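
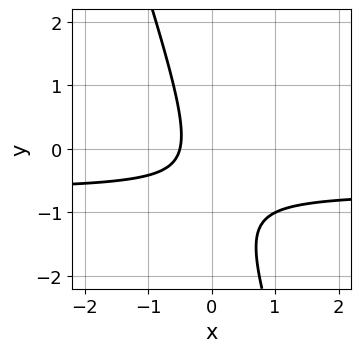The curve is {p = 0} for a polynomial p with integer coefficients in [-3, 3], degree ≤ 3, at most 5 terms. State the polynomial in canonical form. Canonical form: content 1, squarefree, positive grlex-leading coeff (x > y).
First, degree: the shape is more complex than any degree-1 curve, so deg p = 2.
Next, observable constraints: the curve avoids every integer y-axis point in the box.
Finally, fitting integer coefficients to these (and the overall shape) gives p.

3*x*y + y^2 + 2*x + y + 1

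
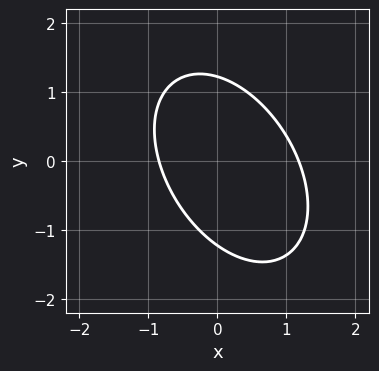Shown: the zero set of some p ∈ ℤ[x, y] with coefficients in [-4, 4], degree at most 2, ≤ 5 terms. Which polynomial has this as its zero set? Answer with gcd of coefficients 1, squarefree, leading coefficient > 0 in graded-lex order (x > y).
3*x^2 + 2*x*y + 2*y^2 - x - 3

(a) deg p = 2. No degree-1 curve has this shape.
(b) Solving for integer coefficients yields p as stated.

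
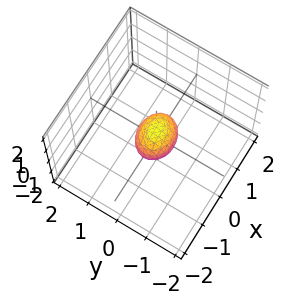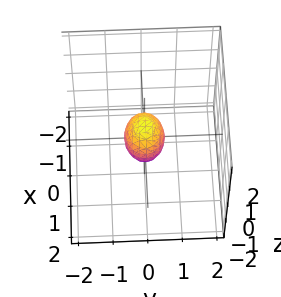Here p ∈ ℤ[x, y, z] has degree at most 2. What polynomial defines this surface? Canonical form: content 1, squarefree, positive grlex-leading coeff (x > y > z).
2*x^2 + 3*y^2 + 2*z^2 - 1

First, degree: a closed, bounded, convex surface; a quadric, so deg p = 2.
Then, symmetries: it's symmetric under x → −x, forcing even powers of x; the y ↦ −y reflection is a symmetry, so y appears only in even powers; mirror symmetry z ↦ −z ⇒ only even powers of z.
Finally, the integer polynomial consistent with all of this is the stated p.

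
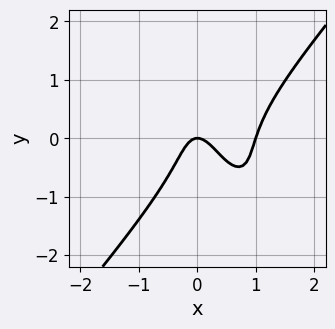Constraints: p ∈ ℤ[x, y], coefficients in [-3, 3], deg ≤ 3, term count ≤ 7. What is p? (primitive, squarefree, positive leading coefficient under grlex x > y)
(a) deg p = 3. The shape is more complex than any degree-2 curve.
(b) Reading off the gridlines: it crosses the y-axis at the gridline y = 0; the x-axis gridline crossings are at x ∈ {0, 1}.
(c) Fitting integer coefficients to these (and the overall shape) gives p.

3*x^3 - x*y^2 - y^3 - 3*x^2 - y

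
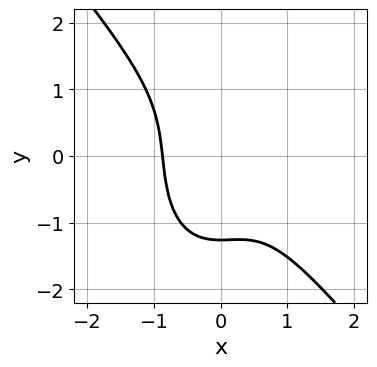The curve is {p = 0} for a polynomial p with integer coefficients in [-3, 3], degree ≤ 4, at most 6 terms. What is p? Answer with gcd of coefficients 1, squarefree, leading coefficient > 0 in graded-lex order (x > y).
First, degree: the shape is more complex than any degree-2 curve, so deg p = 3.
Finally, matching integer coefficients to the picture gives p.

3*x^3 + x^2*y + y^3 + 2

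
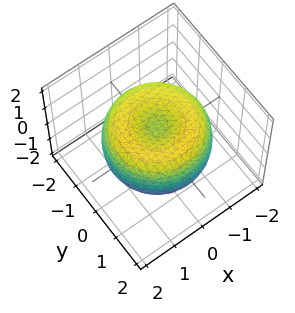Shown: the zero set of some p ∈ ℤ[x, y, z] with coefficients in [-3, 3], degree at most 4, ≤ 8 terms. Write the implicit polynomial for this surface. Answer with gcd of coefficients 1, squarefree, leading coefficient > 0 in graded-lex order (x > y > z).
x^4 + 2*x^2*y^2 + y^4 - 2*x^2 - 2*y^2 + 2*z^2 - 1

Degree: no degree-3 surface has this shape, so deg p = 4.
Symmetries: the surface is invariant under rotation about z: p = q(x² + y², z).
From the visible intercepts: a circular section at z = 1 has radius exactly 1.
The integer polynomial consistent with all of this is the stated p.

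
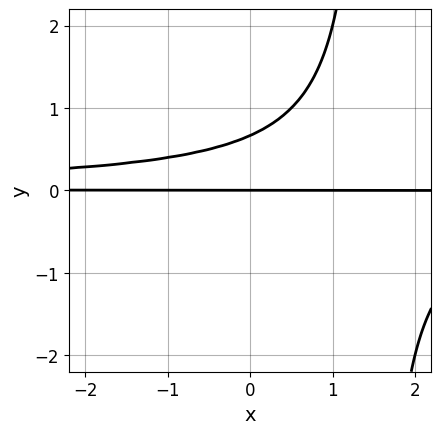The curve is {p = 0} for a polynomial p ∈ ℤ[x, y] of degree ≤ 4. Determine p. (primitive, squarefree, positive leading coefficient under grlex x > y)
2*x*y^2 - 3*y^2 + 2*y

1. The degree is 3 — a generic line meets the curve in up to 3 points.
2. Observable constraints: it meets the y-axis at y = 0 (among the integer gridlines); the visible x-axis segment lies entirely on the curve.
3. Fitting integer coefficients to these (and the overall shape) gives p.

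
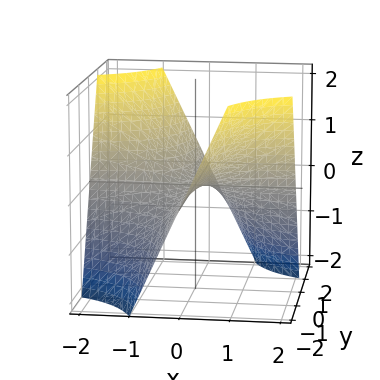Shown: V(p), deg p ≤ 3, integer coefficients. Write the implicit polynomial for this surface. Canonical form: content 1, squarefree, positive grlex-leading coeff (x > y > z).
First, degree: a saddle surface; a quadric, so deg p = 2.
Next, from the axis intercepts and sections: one z-axis crossing is at z = 0; the visible y-axis segment lies entirely on the surface; every point of the x-axis in the box is on the surface.
Finally, these observations pin down the coefficients.

x*y + z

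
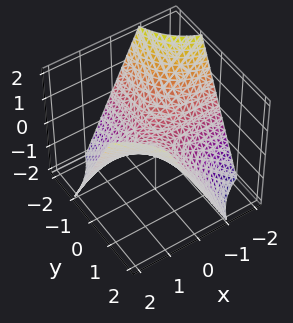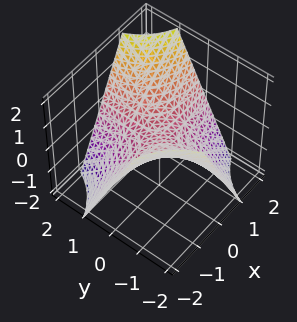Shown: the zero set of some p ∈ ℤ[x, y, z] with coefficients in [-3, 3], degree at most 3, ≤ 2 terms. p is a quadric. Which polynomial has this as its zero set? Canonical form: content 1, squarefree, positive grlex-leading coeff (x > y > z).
deg p = 2. A saddle surface; a quadric.
Checking where it meets the axes: the visible x-axis segment lies entirely on the surface; the visible y-axis segment lies entirely on the surface; one z-axis crossing is at z = 0.
Matching integer coefficients to the picture gives p.

x*y - z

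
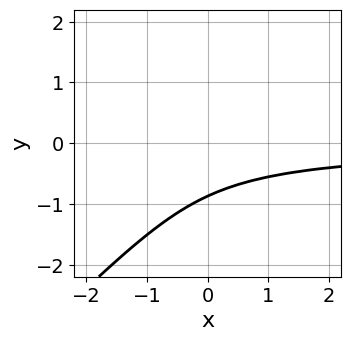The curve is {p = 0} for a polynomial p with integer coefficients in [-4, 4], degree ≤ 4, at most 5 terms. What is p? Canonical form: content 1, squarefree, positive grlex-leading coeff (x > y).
First, degree: a generic line meets the curve in up to 3 points, so deg p = 3.
Then, from the axis intercepts and sections: it misses every integer gridline on the x-axis.
Finally, the integer polynomial consistent with all of this is the stated p.

3*x*y^2 - 3*y^3 - x*y - 2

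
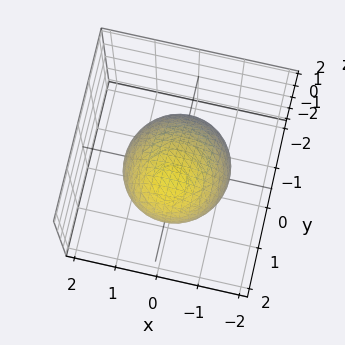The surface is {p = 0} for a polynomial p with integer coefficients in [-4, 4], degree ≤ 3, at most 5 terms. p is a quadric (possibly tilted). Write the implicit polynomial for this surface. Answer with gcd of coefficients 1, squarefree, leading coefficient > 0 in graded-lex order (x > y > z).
2*x^2 + 2*y^2 - 2*y*z + 2*z^2 - 3

1. deg p = 2. The shape is more complex than any degree-1 surface.
2. Matching integer coefficients to the picture gives p.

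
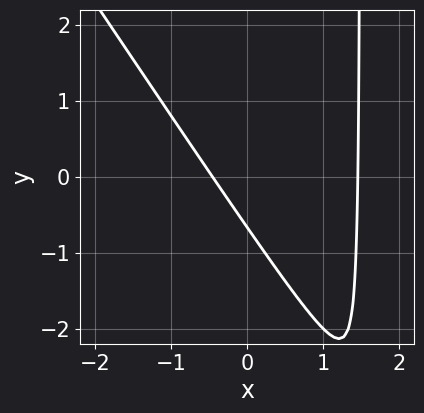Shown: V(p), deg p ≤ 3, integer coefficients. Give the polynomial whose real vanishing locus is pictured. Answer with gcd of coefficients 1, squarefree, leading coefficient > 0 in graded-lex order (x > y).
The degree is 2 — no degree-1 curve has this shape.
The integer polynomial consistent with all of this is the stated p.

3*x^2 + 2*x*y - 3*x - 3*y - 2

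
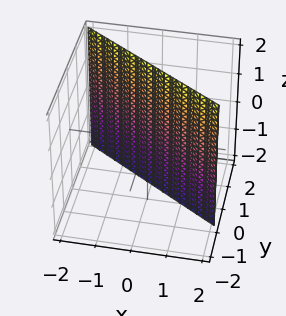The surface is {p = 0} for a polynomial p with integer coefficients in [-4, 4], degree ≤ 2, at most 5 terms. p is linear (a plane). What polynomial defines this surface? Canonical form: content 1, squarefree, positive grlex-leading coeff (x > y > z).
2*x + 3*y - 2

First, degree: every cross-section is a straight line — this is a plane, so deg p = 1.
Then, checking where it meets the axes: it crosses the x-axis at the gridline x = 1; it misses every integer gridline on the z-axis.
Finally, putting this together gives p.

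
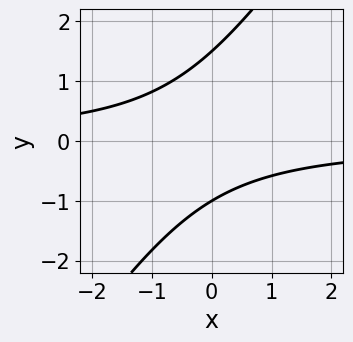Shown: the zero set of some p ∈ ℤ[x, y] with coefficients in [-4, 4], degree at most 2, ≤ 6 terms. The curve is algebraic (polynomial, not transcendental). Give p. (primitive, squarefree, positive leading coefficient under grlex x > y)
First, degree: no degree-1 curve has this shape, so deg p = 2.
Then, from the axis intercepts and sections: it crosses the y-axis at the gridline y = -1; it misses every integer gridline on the x-axis.
Finally, together with the visible shape, these determine p as stated.

3*x*y - 2*y^2 + y + 3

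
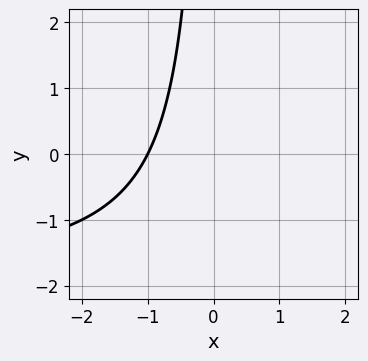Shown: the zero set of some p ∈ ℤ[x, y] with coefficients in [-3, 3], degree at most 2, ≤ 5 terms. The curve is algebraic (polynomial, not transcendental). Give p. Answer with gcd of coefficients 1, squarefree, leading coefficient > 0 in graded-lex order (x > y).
First, degree: no degree-1 curve has this shape, so deg p = 2.
Next, against the integer gridlines: one x-axis crossing is at x = -1; the curve avoids every integer y-axis point in the box.
Finally, together with the visible shape, these determine p as stated.

x*y + 2*x + 2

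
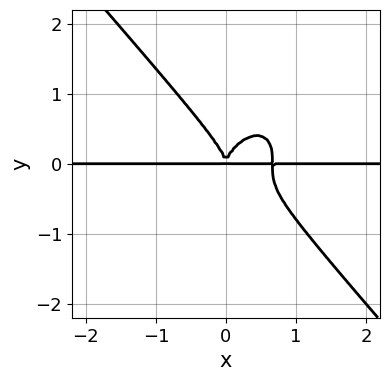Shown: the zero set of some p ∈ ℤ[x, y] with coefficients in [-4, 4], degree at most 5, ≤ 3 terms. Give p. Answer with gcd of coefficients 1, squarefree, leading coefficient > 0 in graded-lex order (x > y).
3*x^3*y + 2*y^4 - 2*x^2*y

1. Degree: a generic line meets the curve in up to 4 points, so deg p = 4.
2. From the axis intercepts and sections: every point of the x-axis in the box is on the curve.
3. These observations pin down the coefficients.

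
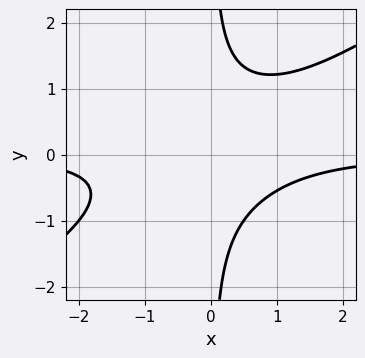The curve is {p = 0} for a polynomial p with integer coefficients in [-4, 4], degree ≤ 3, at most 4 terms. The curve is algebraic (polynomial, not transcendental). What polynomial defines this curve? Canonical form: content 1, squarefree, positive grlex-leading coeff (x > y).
(a) deg p = 3. No degree-2 curve has this shape.
(b) Against the integer gridlines: the curve avoids every integer y-axis point in the box; the curve avoids every integer x-axis point in the box.
(c) Together with the visible shape, these determine p as stated.

2*x^2*y - 3*x*y^2 + 2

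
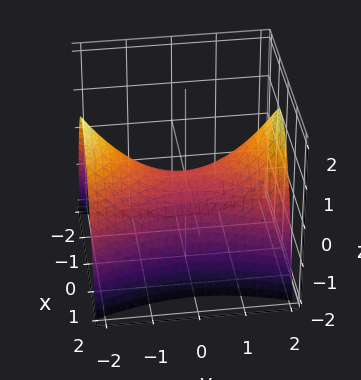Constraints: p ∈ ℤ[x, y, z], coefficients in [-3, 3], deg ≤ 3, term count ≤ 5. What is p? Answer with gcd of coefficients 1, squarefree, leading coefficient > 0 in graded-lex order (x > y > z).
3*x^2 - y^2 + 3*z

First, the degree is 2 — a hyperbolic paraboloid; a quadric.
Next, symmetries: the x ↦ −x reflection is a symmetry, so x appears only in even powers; mirror symmetry y ↦ −y ⇒ only even powers of y.
Next, from the axis intercepts and sections: it crosses the x-axis at the gridline x = 0; it meets the y-axis at y = 0 (among the integer gridlines); one z-axis crossing is at z = 0.
Finally, solving for integer coefficients yields p as stated.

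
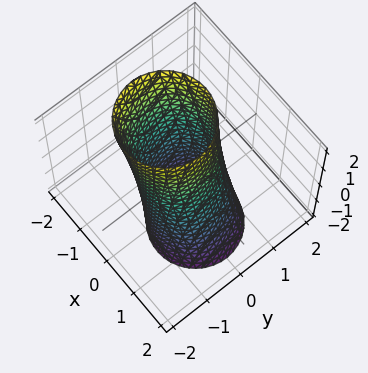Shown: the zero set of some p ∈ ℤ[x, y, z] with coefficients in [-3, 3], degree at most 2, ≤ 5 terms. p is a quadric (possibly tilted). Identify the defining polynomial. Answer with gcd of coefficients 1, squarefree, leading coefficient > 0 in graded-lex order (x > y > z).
2*x^2 + x*z + 2*y^2 - 2

First, deg p = 2. A generic line meets the surface in up to 2 points.
Next, from the visible intercepts: among the integer gridlines, it crosses the x-axis at x ∈ {-1, 1}; the surface avoids every integer z-axis point in the box; among the integer gridlines, it crosses the y-axis at y ∈ {-1, 1}.
Finally, together with the visible shape, these determine p as stated.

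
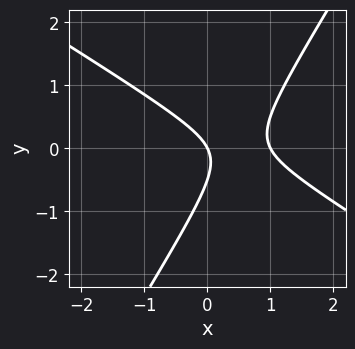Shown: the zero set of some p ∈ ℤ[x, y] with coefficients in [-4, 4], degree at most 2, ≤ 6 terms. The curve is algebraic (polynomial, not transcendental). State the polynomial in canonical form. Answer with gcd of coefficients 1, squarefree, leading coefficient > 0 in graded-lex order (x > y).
2*x^2 + 2*x*y - 2*y^2 - 2*x - y

First, degree: a generic line meets the curve in up to 2 points, so deg p = 2.
Next, from the visible intercepts: among the integer gridlines, it crosses the x-axis at x ∈ {0, 1}; one y-axis crossing is at y = 0.
Finally, together with the visible shape, these determine p as stated.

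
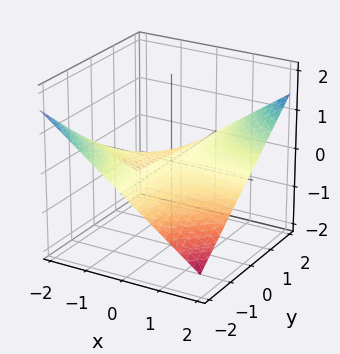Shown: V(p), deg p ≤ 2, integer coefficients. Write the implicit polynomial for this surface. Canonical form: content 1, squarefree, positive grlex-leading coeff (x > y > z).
x*y - 3*z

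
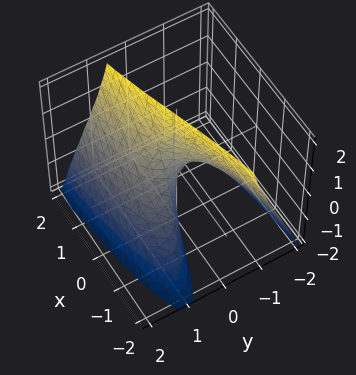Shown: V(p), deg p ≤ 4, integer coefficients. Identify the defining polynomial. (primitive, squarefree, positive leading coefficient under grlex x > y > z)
deg p = 3.
From the visible intercepts: every point of the z-axis in the box is on the surface; it meets the y-axis at y = 0 (among the integer gridlines); it crosses the x-axis at the gridline x = 0.
The integer polynomial consistent with all of this is the stated p.

2*y^3 + 3*y*z - 2*x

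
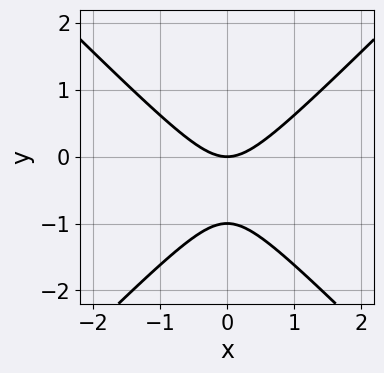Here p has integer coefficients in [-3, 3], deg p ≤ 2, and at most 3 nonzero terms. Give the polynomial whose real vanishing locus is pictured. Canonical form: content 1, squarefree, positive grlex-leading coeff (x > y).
x^2 - y^2 - y

Degree: no degree-1 curve has this shape, so deg p = 2.
Symmetries: mirror symmetry x ↦ −x ⇒ only even powers of x.
From the visible intercepts: it meets the x-axis at x = 0 (among the integer gridlines); the y-axis gridline crossings are at y ∈ {-1, 0}.
Solving for integer coefficients yields p as stated.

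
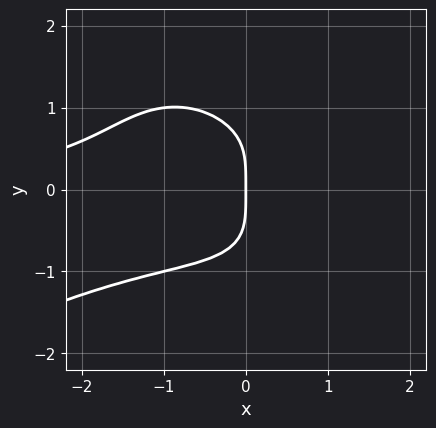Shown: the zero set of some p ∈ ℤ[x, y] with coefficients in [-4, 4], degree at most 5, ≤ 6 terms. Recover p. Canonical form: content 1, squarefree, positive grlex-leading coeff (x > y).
x^3*y - x^2*y^2 - x*y^3 - 2*y^4 - 3*x

Degree: the shape is more complex than any degree-3 curve, so deg p = 4.
Observable constraints: it meets the x-axis at x = 0 (among the integer gridlines); it meets the y-axis at y = 0 (among the integer gridlines).
Fitting integer coefficients to these (and the overall shape) gives p.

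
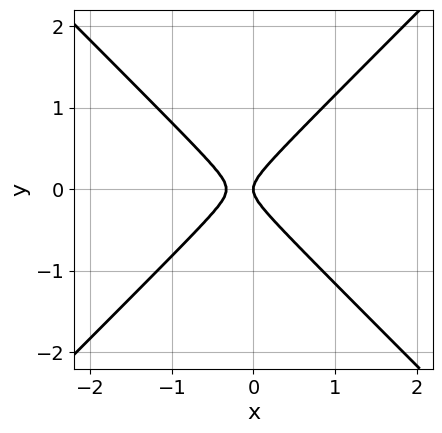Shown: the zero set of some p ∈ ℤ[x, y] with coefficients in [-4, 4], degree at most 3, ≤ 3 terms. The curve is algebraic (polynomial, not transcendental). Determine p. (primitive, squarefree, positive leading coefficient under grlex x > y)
3*x^2 - 3*y^2 + x

(a) The degree is 2 — no degree-1 curve has this shape.
(b) Symmetries: mirror symmetry y ↦ −y ⇒ only even powers of y.
(c) From the visible intercepts: it crosses the y-axis at the gridline y = 0; one x-axis crossing is at x = 0.
(d) These observations pin down the coefficients.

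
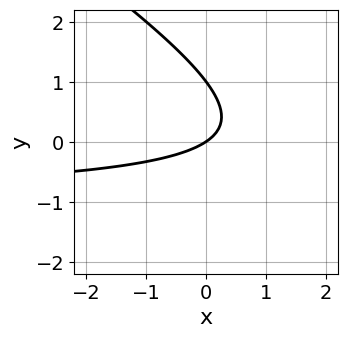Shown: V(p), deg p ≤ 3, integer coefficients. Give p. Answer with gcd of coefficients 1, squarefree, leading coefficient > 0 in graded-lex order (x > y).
(a) The degree is 2 — no degree-1 curve has this shape.
(b) Checking where it meets the axes: the y-axis gridline crossings are at y ∈ {0, 1}; one x-axis crossing is at x = 0.
(c) Solving for integer coefficients yields p as stated.

2*x*y + 3*y^2 + 2*x - 3*y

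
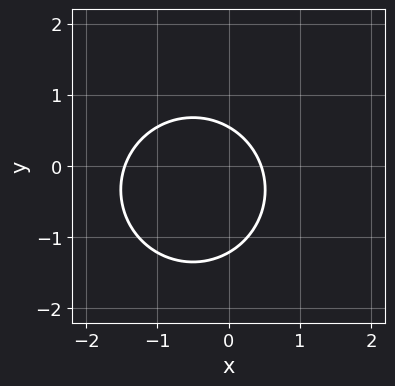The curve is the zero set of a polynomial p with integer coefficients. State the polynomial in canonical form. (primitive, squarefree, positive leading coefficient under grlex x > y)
1. deg p = 2. The shape is more complex than any degree-1 curve.
2. Solving for integer coefficients yields p as stated.

3*x^2 + 3*y^2 + 3*x + 2*y - 2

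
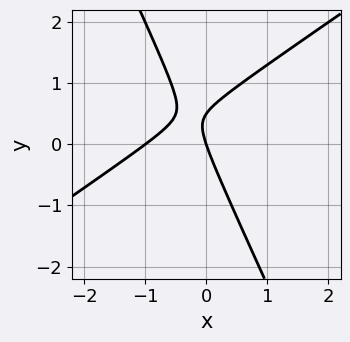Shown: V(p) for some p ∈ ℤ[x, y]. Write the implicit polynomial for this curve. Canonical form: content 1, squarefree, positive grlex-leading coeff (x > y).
deg p = 2.
Observable constraints: one y-axis crossing is at y = 0; among the integer gridlines, it crosses the x-axis at x ∈ {-1, 0}.
Solving for integer coefficients yields p as stated.

3*x^2 - 3*x*y - 2*y^2 + 3*x + y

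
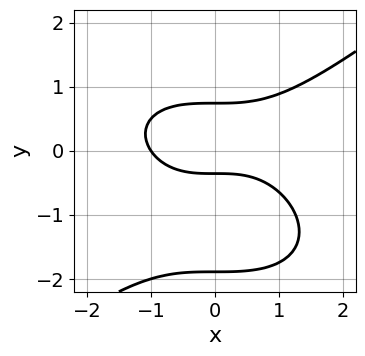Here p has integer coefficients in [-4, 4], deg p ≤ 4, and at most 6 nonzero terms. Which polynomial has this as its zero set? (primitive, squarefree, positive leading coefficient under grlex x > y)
x^3 - 2*y^3 - 3*y^2 + 2*y + 1

deg p = 3.
Reading off the gridlines: it crosses the x-axis at the gridline x = -1.
These observations pin down the coefficients.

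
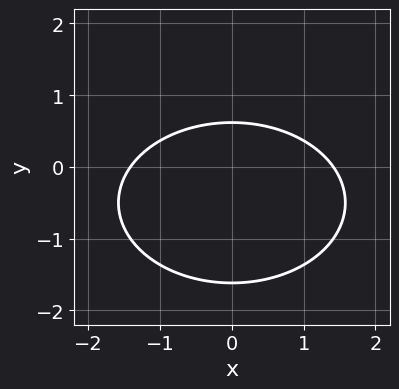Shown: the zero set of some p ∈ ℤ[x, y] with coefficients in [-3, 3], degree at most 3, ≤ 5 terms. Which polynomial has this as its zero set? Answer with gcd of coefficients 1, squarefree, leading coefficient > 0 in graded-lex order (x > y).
x^2 + 2*y^2 + 2*y - 2

1. Degree: a generic line meets the curve in up to 2 points, so deg p = 2.
2. Symmetries: mirror symmetry x ↦ −x ⇒ only even powers of x.
3. Assembling these constraints gives the stated polynomial.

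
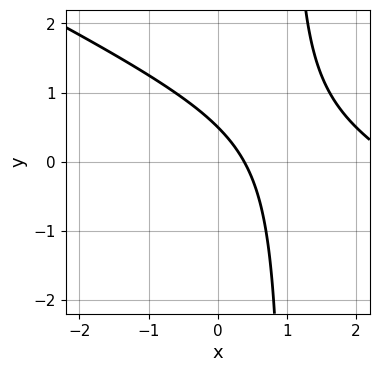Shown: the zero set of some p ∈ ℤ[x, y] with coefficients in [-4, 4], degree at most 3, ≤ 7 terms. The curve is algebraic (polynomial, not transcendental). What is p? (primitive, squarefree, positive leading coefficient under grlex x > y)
x^2 + 2*x*y - 3*x - 2*y + 1

The degree is 2 — the shape is more complex than any degree-1 curve.
Solving for integer coefficients yields p as stated.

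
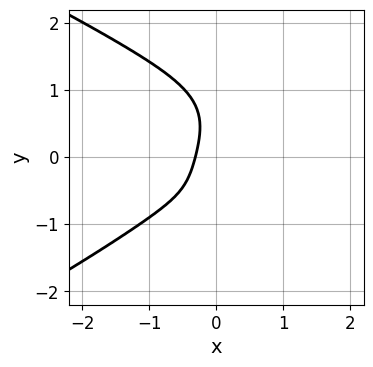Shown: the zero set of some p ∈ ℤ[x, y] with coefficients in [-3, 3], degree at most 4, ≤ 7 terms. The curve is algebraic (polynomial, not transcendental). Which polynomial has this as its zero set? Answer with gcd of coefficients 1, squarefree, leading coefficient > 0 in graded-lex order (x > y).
2*y^4 + 2*x^3 + 3*x*y + 3*x + 1

(a) Degree: a generic line meets the curve in up to 4 points, so deg p = 4.
(b) Reading off the gridlines: no y-intercept at any integer in the box.
(c) Putting this together gives p.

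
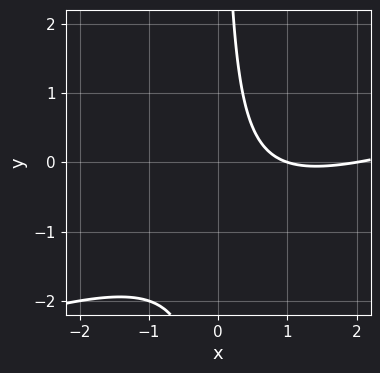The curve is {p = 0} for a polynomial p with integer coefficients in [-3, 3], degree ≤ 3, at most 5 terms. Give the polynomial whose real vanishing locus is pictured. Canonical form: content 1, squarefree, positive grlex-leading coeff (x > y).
1. The degree is 2 — the shape is more complex than any degree-1 curve.
2. From the visible intercepts: among the integer gridlines, it crosses the x-axis at x ∈ {1, 2}; no y-intercept at any integer in the box.
3. Fitting integer coefficients to these (and the overall shape) gives p.

x^2 - 3*x*y - 3*x + 2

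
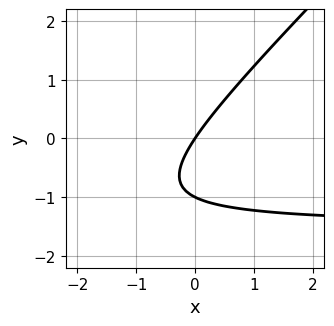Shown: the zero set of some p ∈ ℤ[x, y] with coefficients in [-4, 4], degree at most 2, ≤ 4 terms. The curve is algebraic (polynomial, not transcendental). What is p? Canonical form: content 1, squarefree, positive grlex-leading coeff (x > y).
2*x*y - 2*y^2 + 3*x - 2*y

1. Degree: the shape is more complex than any degree-1 curve, so deg p = 2.
2. Checking where it meets the axes: it meets the x-axis at x = 0 (among the integer gridlines); among the integer gridlines, it crosses the y-axis at y ∈ {-1, 0}.
3. These observations pin down the coefficients.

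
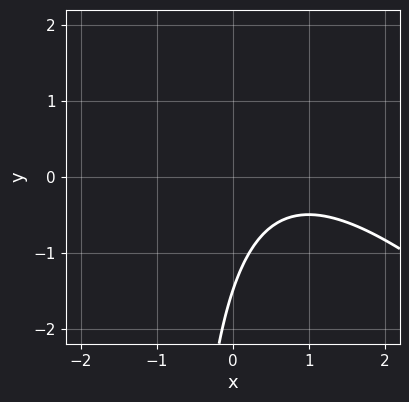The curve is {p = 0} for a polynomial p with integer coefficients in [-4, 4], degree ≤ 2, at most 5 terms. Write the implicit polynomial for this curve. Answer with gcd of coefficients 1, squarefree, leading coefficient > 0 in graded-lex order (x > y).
2*x^2 + 2*x*y - 3*x + 2*y + 3

First, deg p = 2. A generic line meets the curve in up to 2 points.
Then, observable constraints: the curve avoids every integer x-axis point in the box.
Finally, matching integer coefficients to the picture gives p.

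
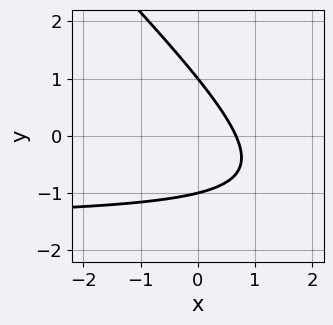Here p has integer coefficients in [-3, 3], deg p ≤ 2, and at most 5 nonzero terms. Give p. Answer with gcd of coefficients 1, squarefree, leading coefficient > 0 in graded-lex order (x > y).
Degree: the shape is more complex than any degree-1 curve, so deg p = 2.
Observable constraints: among the integer gridlines, it crosses the y-axis at y ∈ {-1, 1}.
These observations pin down the coefficients.

2*x*y + 2*y^2 + 3*x - 2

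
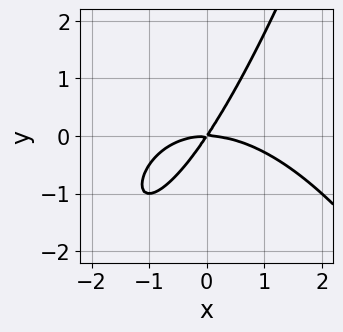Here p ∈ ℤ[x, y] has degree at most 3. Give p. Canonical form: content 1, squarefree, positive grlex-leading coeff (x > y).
x^3 + 3*x*y - 2*y^2

Degree: a generic line meets the curve in up to 3 points, so deg p = 3.
Reading off the gridlines: one x-axis crossing is at x = 0; it crosses the y-axis at the gridline y = 0.
Solving for integer coefficients yields p as stated.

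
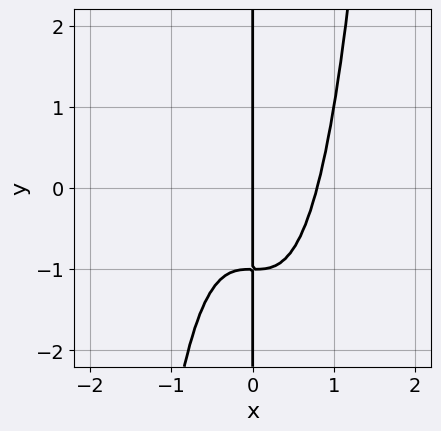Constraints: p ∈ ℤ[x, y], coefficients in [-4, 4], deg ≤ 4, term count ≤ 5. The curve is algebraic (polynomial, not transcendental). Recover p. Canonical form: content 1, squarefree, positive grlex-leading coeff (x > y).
2*x^4 - x*y - x

1. Degree: the shape is more complex than any degree-3 curve, so deg p = 4.
2. From the axis intercepts and sections: one x-axis crossing is at x = 0; every point of the y-axis in the box is on the curve.
3. Fitting integer coefficients to these (and the overall shape) gives p.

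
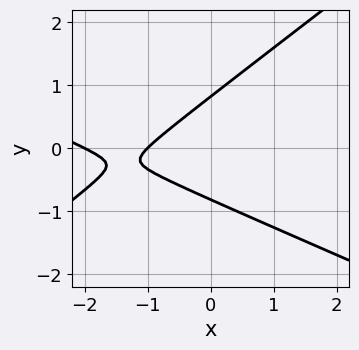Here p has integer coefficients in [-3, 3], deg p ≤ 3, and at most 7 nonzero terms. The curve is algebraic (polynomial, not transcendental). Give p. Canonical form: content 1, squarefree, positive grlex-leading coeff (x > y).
x^2 + x*y - 3*y^2 + 3*x + 2

(a) deg p = 2. No degree-1 curve has this shape.
(b) Reading off the gridlines: among the integer gridlines, it crosses the x-axis at x ∈ {-2, -1}.
(c) Assembling these constraints gives the stated polynomial.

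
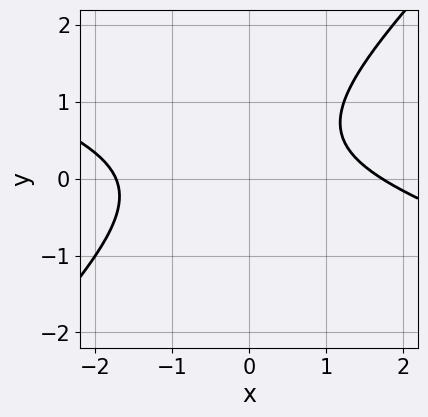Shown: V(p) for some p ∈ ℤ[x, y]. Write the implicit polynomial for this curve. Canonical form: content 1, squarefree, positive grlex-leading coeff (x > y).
First, the degree is 2 — no degree-1 curve has this shape.
Next, reading off the gridlines: the curve avoids every integer y-axis point in the box.
Finally, fitting integer coefficients to these (and the overall shape) gives p.

x^2 + 2*x*y - 3*y^2 + 2*y - 3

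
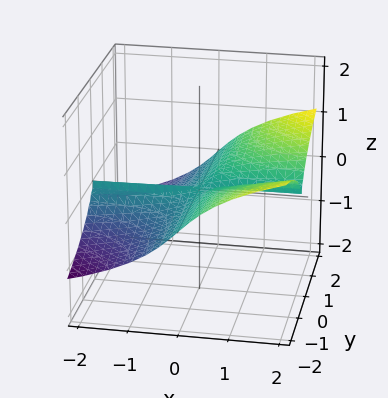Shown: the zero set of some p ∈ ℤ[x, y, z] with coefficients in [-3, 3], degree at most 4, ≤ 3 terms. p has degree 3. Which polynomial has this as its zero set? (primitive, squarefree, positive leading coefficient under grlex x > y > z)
x*y^2 - y^2*z - 3*z^3

deg p = 3.
Reading off the gridlines: every point of the x-axis in the box is on the surface; it meets the z-axis at z = 0 (among the integer gridlines); the visible y-axis segment lies entirely on the surface.
Solving for integer coefficients yields p as stated.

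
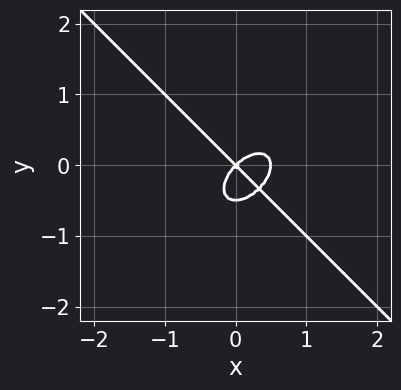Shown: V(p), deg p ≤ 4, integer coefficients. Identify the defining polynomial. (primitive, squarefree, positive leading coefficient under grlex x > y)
1. Degree: the shape is more complex than any degree-2 curve, so deg p = 3.
2. Reading off the gridlines: it crosses the x-axis at the gridline x = 0; one y-axis crossing is at y = 0.
3. Solving for integer coefficients yields p as stated.

2*x^3 + 2*y^3 - x^2 + y^2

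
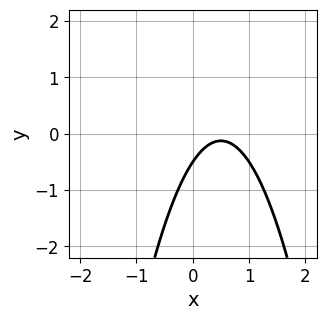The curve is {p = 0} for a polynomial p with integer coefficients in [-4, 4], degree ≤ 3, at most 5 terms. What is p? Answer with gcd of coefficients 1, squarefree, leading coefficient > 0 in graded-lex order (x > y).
3*x^2 - 3*x + 2*y + 1

1. Degree: the shape is more complex than any degree-1 curve, so deg p = 2.
2. From the visible intercepts: it misses every integer gridline on the x-axis.
3. Solving for integer coefficients yields p as stated.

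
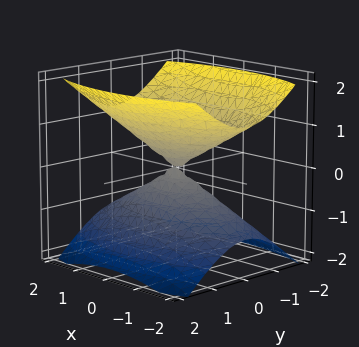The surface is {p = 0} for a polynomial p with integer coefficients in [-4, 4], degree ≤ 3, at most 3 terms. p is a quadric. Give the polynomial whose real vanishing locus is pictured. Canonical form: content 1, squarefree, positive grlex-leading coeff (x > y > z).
x^2 + 3*y^2 - 3*z^2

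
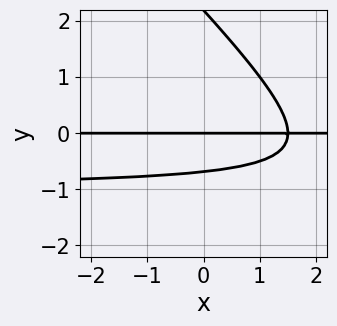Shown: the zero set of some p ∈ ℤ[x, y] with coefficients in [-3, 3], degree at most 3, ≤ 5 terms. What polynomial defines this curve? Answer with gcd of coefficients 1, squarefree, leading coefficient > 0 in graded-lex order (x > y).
Degree: the shape is more complex than any degree-2 curve, so deg p = 3.
Reading off the gridlines: the visible x-axis segment lies entirely on the curve; it meets the y-axis at y = 0 (among the integer gridlines).
The integer polynomial consistent with all of this is the stated p.

2*x*y^2 + 2*y^3 + 2*x*y - 3*y^2 - 3*y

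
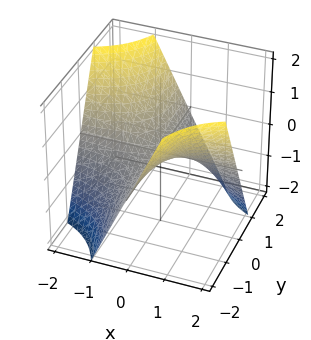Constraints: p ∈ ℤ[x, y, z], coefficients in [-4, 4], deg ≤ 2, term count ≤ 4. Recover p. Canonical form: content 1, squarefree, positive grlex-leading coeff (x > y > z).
x*y + z

1. The degree is 2 — a hyperbolic paraboloid; a quadric.
2. From the axis intercepts and sections: it crosses the z-axis at the gridline z = 0; the visible y-axis segment lies entirely on the surface; the visible x-axis segment lies entirely on the surface.
3. These observations pin down the coefficients.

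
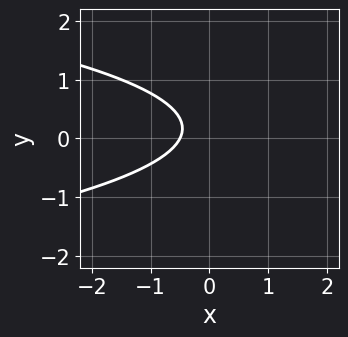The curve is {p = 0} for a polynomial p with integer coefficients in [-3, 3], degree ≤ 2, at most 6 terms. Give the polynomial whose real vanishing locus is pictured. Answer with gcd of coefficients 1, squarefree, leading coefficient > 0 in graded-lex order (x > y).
3*y^2 + 2*x - y + 1

First, degree: the shape is more complex than any degree-1 curve, so deg p = 2.
Then, checking where it meets the axes: the curve avoids every integer y-axis point in the box.
Finally, fitting integer coefficients to these (and the overall shape) gives p.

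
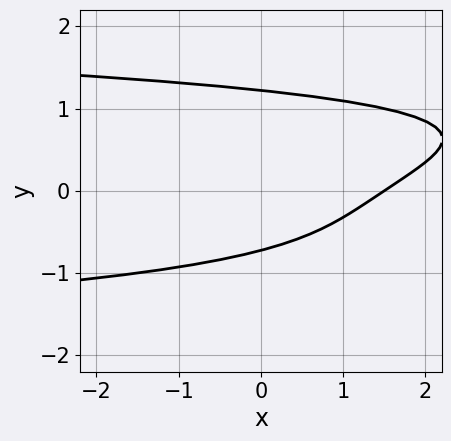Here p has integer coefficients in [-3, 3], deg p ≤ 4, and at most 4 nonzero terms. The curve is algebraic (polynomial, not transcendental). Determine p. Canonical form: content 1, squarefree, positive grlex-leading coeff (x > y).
(a) Degree: no degree-3 curve has this shape, so deg p = 4.
(b) The integer polynomial consistent with all of this is the stated p.

3*y^4 + 2*x - 3*y - 3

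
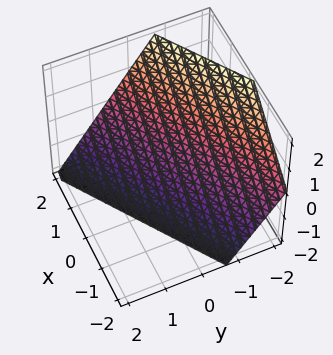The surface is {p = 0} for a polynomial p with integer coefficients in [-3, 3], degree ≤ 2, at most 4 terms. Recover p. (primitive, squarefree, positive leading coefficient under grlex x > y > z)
2*x - 3*y - 2*z - 2

First, degree: every cross-section is a straight line — this is a plane, so deg p = 1.
Next, from the axis intercepts and sections: it crosses the x-axis at the gridline x = 1; it meets the z-axis at z = -1 (among the integer gridlines).
Finally, solving for integer coefficients yields p as stated.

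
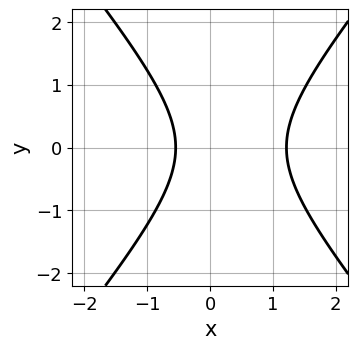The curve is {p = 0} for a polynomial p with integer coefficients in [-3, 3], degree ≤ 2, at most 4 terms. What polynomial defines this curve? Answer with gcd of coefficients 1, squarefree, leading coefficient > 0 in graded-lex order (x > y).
First, the degree is 2 — a generic line meets the curve in up to 2 points.
Next, symmetries: it's symmetric under y → −y, forcing even powers of y.
Next, against the integer gridlines: no y-intercept at any integer in the box.
Finally, putting this together gives p.

3*x^2 - 2*y^2 - 2*x - 2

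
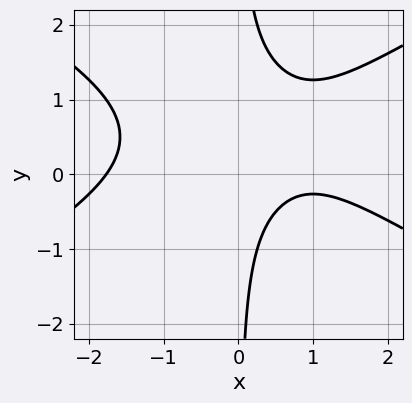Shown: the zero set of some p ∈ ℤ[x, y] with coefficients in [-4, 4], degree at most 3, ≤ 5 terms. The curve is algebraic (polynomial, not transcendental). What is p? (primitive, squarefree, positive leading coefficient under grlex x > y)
x^3 - 3*x*y^2 + 3*x*y - 2*x + 2

(a) The degree is 3 — a generic line meets the curve in up to 3 points.
(b) Checking where it meets the axes: the curve avoids every integer y-axis point in the box.
(c) Putting this together gives p.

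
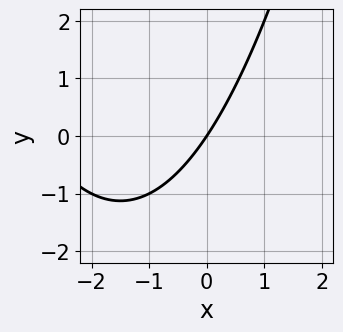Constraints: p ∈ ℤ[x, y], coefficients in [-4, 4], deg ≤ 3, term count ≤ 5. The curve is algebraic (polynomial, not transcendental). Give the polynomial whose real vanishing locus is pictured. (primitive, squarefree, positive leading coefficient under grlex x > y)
x^2 + 3*x - 2*y

The degree is 2 — a generic line meets the curve in up to 2 points.
Observable constraints: it crosses the y-axis at the gridline y = 0; it crosses the x-axis at the gridline x = 0.
Solving for integer coefficients yields p as stated.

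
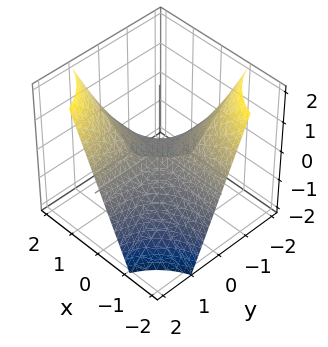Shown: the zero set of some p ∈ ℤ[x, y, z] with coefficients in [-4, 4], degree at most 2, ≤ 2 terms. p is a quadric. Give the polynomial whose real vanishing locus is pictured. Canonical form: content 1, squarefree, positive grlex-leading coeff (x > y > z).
x*y - z

1. The degree is 2 — a hyperbolic paraboloid; a quadric.
2. From the axis intercepts and sections: every point of the x-axis in the box is on the surface; it meets the z-axis at z = 0 (among the integer gridlines); the visible y-axis segment lies entirely on the surface.
3. Putting this together gives p.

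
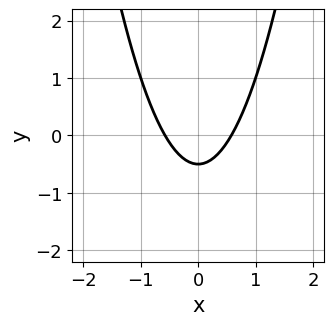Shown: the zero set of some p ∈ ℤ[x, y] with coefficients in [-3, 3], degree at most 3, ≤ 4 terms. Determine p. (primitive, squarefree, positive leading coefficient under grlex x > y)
3*x^2 - 2*y - 1

The degree is 2 — no degree-1 curve has this shape.
Symmetries: the x ↦ −x reflection is a symmetry, so x appears only in even powers.
Putting this together gives p.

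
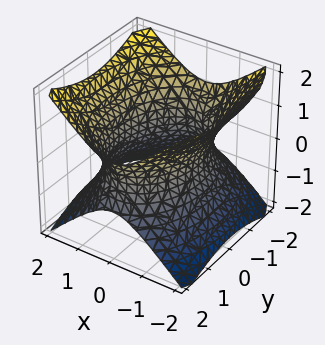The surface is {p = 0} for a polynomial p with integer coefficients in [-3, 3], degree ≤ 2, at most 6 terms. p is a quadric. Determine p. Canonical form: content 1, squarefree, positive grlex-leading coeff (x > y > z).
Degree: an hourglass — one-sheet hyperboloid; a quadric, so deg p = 2.
Symmetries: mirror symmetry x ↦ −x ⇒ only even powers of x; the y ↦ −y reflection is a symmetry, so y appears only in even powers; mirror symmetry z ↦ −z ⇒ only even powers of z.
From the axis intercepts and sections: no z-intercept at any integer in the box.
The integer polynomial consistent with all of this is the stated p.

2*x^2 + y^2 - 2*z^2 - 3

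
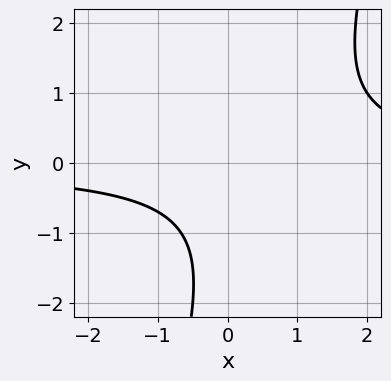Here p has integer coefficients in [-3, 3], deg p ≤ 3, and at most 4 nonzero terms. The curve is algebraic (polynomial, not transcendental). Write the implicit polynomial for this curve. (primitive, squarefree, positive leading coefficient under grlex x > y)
3*x*y - y^2 - 2*y - 3

deg p = 2. The shape is more complex than any degree-1 curve.
Against the integer gridlines: no x-intercept at any integer in the box; no y-intercept at any integer in the box.
Fitting integer coefficients to these (and the overall shape) gives p.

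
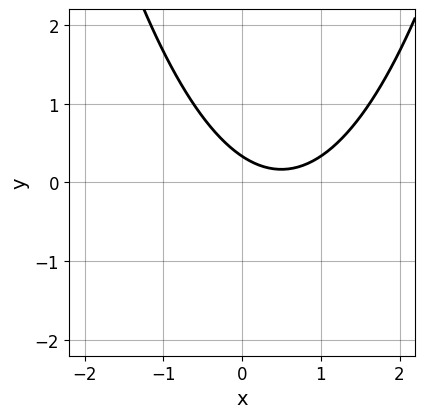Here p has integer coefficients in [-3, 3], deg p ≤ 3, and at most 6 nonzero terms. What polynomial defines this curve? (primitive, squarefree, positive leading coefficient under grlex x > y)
2*x^2 - 2*x - 3*y + 1

Degree: the shape is more complex than any degree-1 curve, so deg p = 2.
From the axis intercepts and sections: it misses every integer gridline on the x-axis.
Assembling these constraints gives the stated polynomial.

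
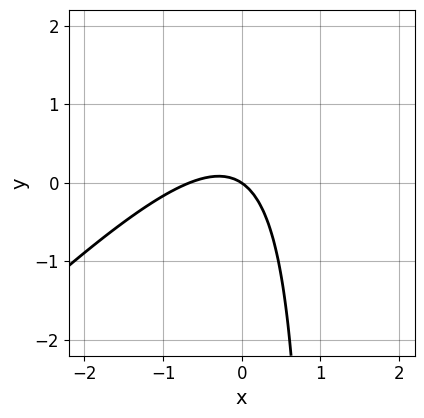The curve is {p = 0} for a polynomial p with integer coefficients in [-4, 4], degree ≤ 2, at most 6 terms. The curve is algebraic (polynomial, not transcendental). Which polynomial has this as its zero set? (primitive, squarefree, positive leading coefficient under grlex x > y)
1. deg p = 2. No degree-1 curve has this shape.
2. Observable constraints: it crosses the y-axis at the gridline y = 0; one x-axis crossing is at x = 0.
3. Together with the visible shape, these determine p as stated.

3*x^2 - 3*x*y + 2*x + 3*y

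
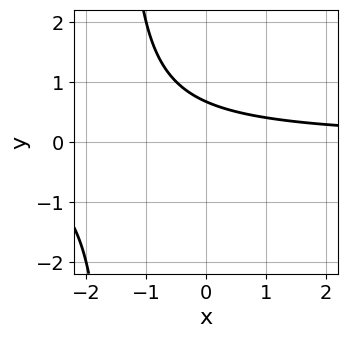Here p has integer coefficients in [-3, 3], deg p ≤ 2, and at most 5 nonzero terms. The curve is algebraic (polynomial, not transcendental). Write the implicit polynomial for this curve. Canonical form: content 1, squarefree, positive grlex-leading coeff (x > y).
1. deg p = 2. A generic line meets the curve in up to 2 points.
2. From the axis intercepts and sections: it misses every integer gridline on the x-axis.
3. These observations pin down the coefficients.

2*x*y + 3*y - 2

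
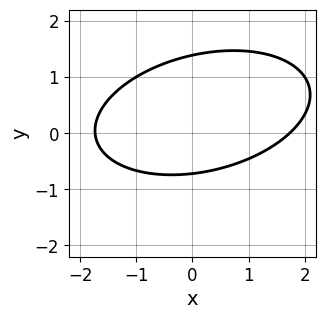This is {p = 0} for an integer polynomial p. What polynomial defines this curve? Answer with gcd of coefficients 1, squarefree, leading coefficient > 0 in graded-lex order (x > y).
x^2 - x*y + 3*y^2 - 2*y - 3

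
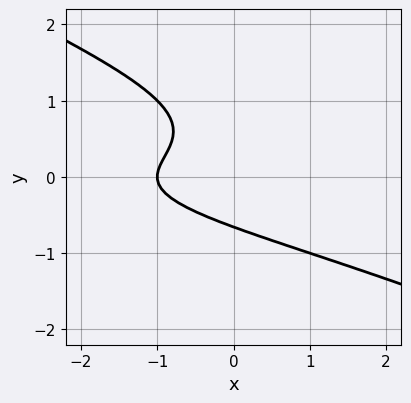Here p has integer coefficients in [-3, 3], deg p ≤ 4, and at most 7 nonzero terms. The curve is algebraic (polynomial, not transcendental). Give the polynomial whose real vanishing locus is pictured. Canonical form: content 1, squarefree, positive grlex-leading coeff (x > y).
1. Degree: the shape is more complex than any degree-2 curve, so deg p = 3.
2. Observable constraints: one x-axis crossing is at x = -1.
3. The integer polynomial consistent with all of this is the stated p.

x*y^2 + 2*y^3 - y^2 + x + 1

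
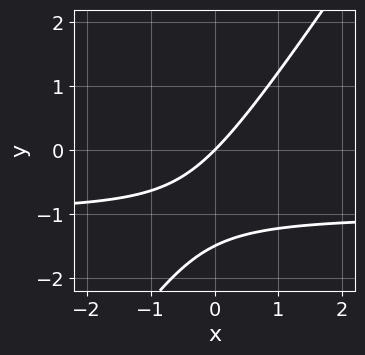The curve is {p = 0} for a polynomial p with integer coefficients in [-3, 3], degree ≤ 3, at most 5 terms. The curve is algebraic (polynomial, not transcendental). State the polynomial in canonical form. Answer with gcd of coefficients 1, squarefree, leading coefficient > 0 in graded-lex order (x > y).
3*x*y - 2*y^2 + 3*x - 3*y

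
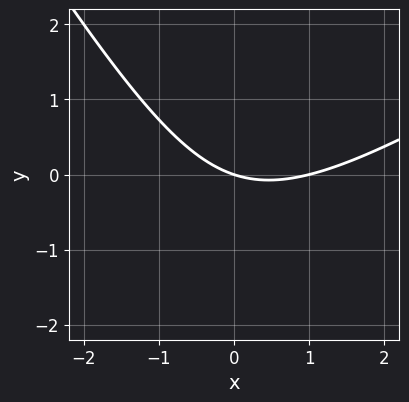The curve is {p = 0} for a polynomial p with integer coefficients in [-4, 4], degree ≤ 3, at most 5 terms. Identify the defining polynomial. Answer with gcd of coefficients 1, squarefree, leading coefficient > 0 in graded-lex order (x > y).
x^2 - x*y - y^2 - x - 3*y

(a) Degree: the shape is more complex than any degree-1 curve, so deg p = 2.
(b) From the axis intercepts and sections: it crosses the y-axis at the gridline y = 0; the x-axis gridline crossings are at x ∈ {0, 1}.
(c) Assembling these constraints gives the stated polynomial.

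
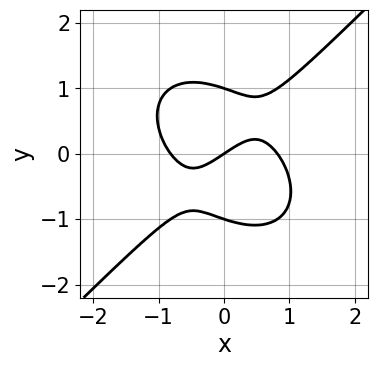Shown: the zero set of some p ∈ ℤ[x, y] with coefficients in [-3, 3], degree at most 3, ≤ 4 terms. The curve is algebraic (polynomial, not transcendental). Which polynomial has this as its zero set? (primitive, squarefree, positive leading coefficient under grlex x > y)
1. Degree: the shape is more complex than any degree-2 curve, so deg p = 3.
2. Reading off the gridlines: among the integer gridlines, it crosses the y-axis at y ∈ {-1, 0, 1}; one x-axis crossing is at x = 0.
3. Together with the visible shape, these determine p as stated.

3*x^3 - 3*y^3 - 2*x + 3*y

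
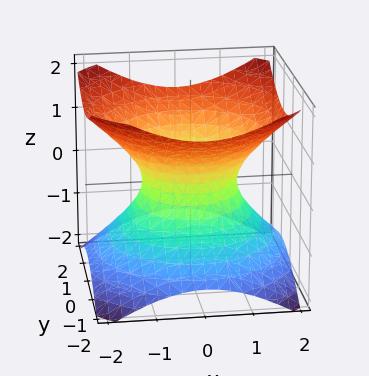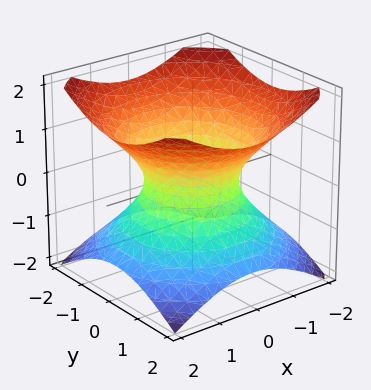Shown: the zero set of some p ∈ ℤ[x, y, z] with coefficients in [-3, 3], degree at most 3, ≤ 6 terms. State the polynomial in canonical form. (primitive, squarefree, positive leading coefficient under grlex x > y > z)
2*x^2 + 2*y^2 - 3*z^2 - 2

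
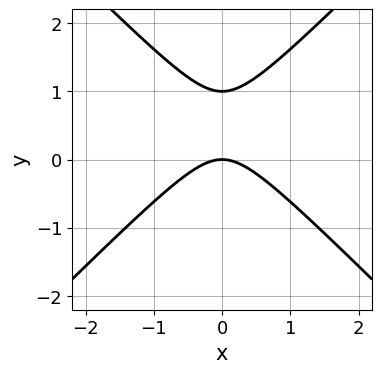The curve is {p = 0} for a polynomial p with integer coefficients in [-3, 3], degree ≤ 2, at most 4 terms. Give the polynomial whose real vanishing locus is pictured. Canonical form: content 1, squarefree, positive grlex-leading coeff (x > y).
Degree: no degree-1 curve has this shape, so deg p = 2.
Symmetries: it's symmetric under x → −x, forcing even powers of x.
From the visible intercepts: it crosses the x-axis at the gridline x = 0; among the integer gridlines, it crosses the y-axis at y ∈ {0, 1}.
Fitting integer coefficients to these (and the overall shape) gives p.

x^2 - y^2 + y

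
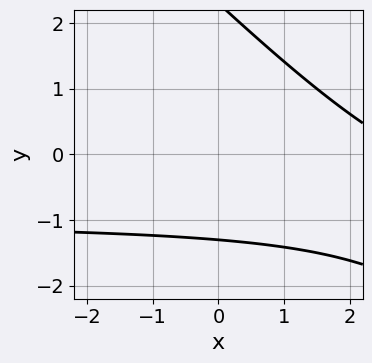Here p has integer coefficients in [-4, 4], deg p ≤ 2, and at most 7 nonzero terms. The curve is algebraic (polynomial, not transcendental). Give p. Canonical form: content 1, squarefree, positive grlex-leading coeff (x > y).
deg p = 2.
Reading off the gridlines: the curve avoids every integer x-axis point in the box.
Assembling these constraints gives the stated polynomial.

x*y + y^2 + x - y - 3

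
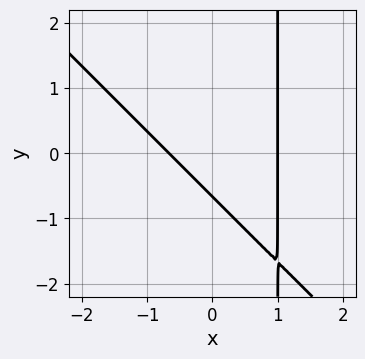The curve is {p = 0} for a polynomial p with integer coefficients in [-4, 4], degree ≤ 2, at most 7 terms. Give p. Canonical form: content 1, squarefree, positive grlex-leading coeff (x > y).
3*x^2 + 3*x*y - x - 3*y - 2

Degree: no degree-1 curve has this shape, so deg p = 2.
Against the integer gridlines: it meets the x-axis at x = 1 (among the integer gridlines).
Fitting integer coefficients to these (and the overall shape) gives p.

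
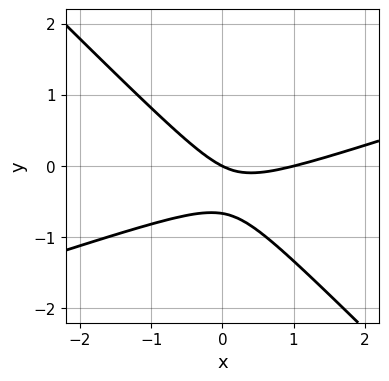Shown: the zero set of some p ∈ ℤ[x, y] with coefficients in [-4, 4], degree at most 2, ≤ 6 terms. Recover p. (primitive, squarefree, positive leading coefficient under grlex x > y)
x^2 - 2*x*y - 3*y^2 - x - 2*y

(a) deg p = 2. The shape is more complex than any degree-1 curve.
(b) From the axis intercepts and sections: it meets the y-axis at y = 0 (among the integer gridlines); among the integer gridlines, it crosses the x-axis at x ∈ {0, 1}.
(c) These observations pin down the coefficients.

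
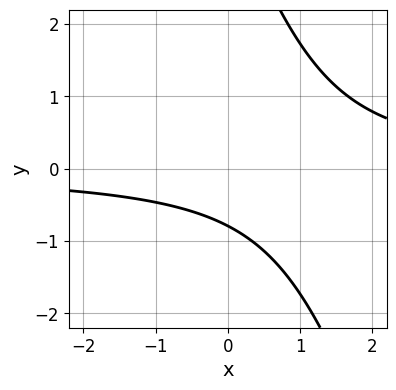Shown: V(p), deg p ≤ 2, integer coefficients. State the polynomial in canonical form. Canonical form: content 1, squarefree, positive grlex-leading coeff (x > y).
3*x*y + y^2 - 3*y - 3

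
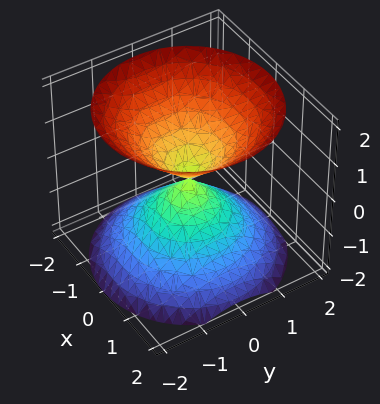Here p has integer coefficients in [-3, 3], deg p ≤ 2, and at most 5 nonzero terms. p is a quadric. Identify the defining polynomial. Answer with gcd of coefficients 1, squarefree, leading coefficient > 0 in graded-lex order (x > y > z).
1. The picture has 2 separate pieces. Treating them together as one polynomial.
2. The degree is 2 — two nappes meeting at a single point; a quadric.
3. Symmetries: mirror symmetry z ↦ −z ⇒ only even powers of z; rotational symmetry about the z-axis ⇒ p depends on x, y only through x² + y².
4. Against the integer gridlines: one y-axis crossing is at y = 0; one z-axis crossing is at z = 0; a circular section at z = 1 has radius exactly 1; one x-axis crossing is at x = 0.
5. Solving for integer coefficients yields p as stated.

x^2 + y^2 - z^2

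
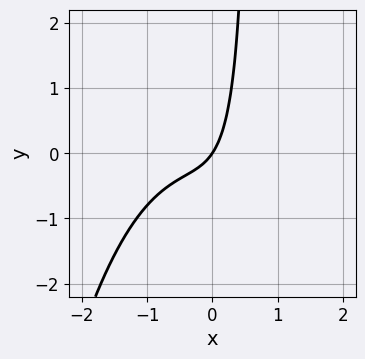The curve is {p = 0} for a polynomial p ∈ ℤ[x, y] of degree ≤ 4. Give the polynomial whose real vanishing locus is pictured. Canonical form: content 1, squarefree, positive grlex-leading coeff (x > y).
3*x^3 + 2*x^2 + 3*x*y + 3*x - 2*y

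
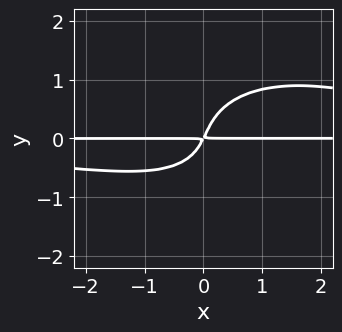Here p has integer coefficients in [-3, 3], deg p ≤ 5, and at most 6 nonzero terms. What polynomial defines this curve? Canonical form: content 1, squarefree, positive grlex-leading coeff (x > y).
1. The degree is 4 — a generic line meets the curve in up to 4 points.
2. Against the integer gridlines: the visible x-axis segment lies entirely on the curve.
3. Together with the visible shape, these determine p as stated.

x^2*y^2 + 2*y^4 - x*y^2 - 2*x*y + y^2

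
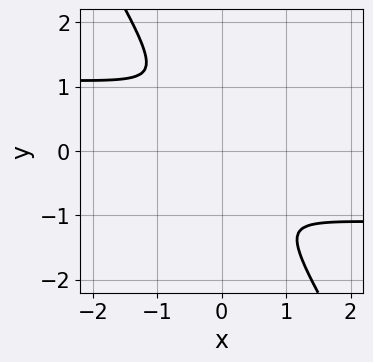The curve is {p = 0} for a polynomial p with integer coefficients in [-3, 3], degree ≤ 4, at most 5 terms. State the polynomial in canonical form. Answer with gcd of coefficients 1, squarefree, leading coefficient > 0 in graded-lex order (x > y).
1. Degree: no degree-3 curve has this shape, so deg p = 4.
2. The integer polynomial consistent with all of this is the stated p.

2*x^2*y^2 - 2*x*y^3 - 2*y^4 - 3*x^2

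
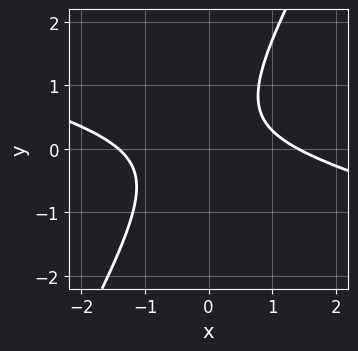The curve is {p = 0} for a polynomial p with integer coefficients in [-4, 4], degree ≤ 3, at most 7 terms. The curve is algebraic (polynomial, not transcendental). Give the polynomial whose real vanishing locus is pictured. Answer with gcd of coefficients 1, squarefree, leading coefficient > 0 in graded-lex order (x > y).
1. deg p = 2.
2. Observable constraints: it misses every integer gridline on the y-axis.
3. Putting this together gives p.

x^2 + 3*x*y - 2*y^2 + y - 2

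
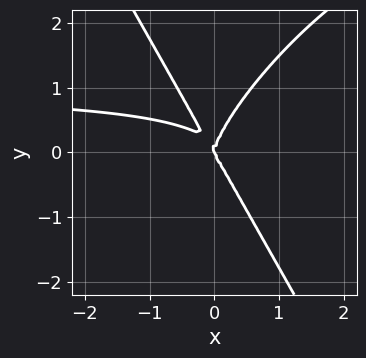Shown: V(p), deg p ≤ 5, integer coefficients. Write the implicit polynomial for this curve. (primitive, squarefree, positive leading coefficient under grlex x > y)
2*x^3*y - 2*x^2*y^2 + y^4 - 2*x^3 - x^2*y

(a) Degree: the shape is more complex than any degree-3 curve, so deg p = 4.
(b) Observable constraints: it crosses the x-axis at the gridline x = 0; it crosses the y-axis at the gridline y = 0.
(c) These observations pin down the coefficients.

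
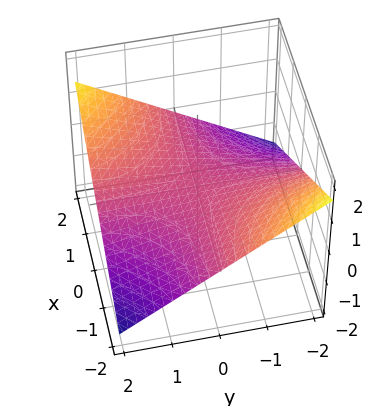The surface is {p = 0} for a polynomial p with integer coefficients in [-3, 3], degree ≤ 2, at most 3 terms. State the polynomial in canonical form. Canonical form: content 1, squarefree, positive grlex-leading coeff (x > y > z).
The degree is 2 — a hyperbolic paraboloid; a quadric.
From the visible intercepts: the visible y-axis segment lies entirely on the surface; the visible x-axis segment lies entirely on the surface.
The integer polynomial consistent with all of this is the stated p.

x*y - 3*z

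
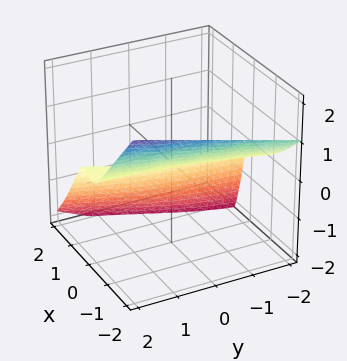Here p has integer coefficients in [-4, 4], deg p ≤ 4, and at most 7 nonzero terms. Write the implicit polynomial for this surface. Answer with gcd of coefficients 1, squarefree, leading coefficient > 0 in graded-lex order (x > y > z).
deg p = 3. No degree-2 surface has this shape.
From the axis intercepts and sections: the visible y-axis segment lies entirely on the surface; one z-axis crossing is at z = 0.
The integer polynomial consistent with all of this is the stated p.

3*x^3 - x^2*y + 3*x^2*z - 2*x*z + z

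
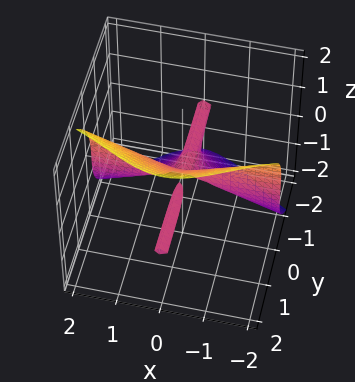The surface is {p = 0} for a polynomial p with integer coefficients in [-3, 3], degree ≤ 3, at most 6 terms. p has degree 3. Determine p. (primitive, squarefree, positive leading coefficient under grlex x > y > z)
3*x^2*y + 3*y*z^2 - 3*z^3 + y*z

First, the picture has 2 separate pieces. Treating them together as one polynomial.
Then, the degree is 3 — the shape is more complex than any degree-2 surface.
Then, reading off the gridlines: one z-axis crossing is at z = 0; every point of the y-axis in the box is on the surface; every point of the x-axis in the box is on the surface.
Finally, matching integer coefficients to the picture gives p.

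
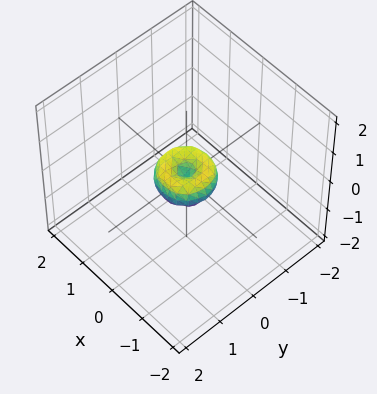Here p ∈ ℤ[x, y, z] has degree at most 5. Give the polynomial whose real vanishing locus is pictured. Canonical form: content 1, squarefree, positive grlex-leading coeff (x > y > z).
1. Degree: the shape is more complex than any degree-3 surface, so deg p = 4.
2. By symmetry, the surface is invariant under rotation about z: p = q(x² + y², z).
3. From the axis intercepts and sections: it meets the y-axis at y = 0 (among the integer gridlines); one z-axis crossing is at z = 0; a circular section at z = 0 has radius between 0 and 1; it meets the x-axis at x = 0 (among the integer gridlines).
4. Matching integer coefficients to the picture gives p.

2*x^4 + 4*x^2*y^2 + 2*y^4 - x^2 - y^2 + z^2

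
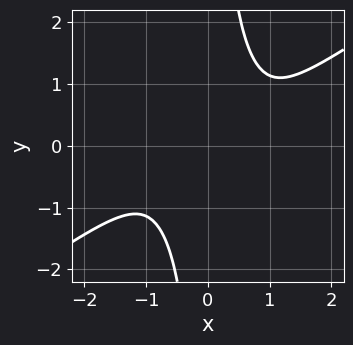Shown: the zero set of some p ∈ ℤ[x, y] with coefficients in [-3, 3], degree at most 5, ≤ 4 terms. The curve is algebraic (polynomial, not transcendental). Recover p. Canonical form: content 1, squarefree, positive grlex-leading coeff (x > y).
3*x^4 - 3*x^3*y - 2*x^2*y^2 + 3

1. Degree: no degree-3 curve has this shape, so deg p = 4.
2. Against the integer gridlines: it misses every integer gridline on the y-axis; it misses every integer gridline on the x-axis.
3. The integer polynomial consistent with all of this is the stated p.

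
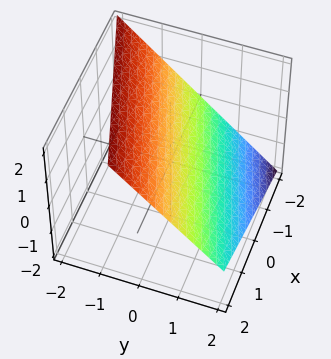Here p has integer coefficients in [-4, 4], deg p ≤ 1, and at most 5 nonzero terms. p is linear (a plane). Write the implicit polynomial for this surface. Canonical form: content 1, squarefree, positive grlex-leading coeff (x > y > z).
x - 3*y - 3*z + 2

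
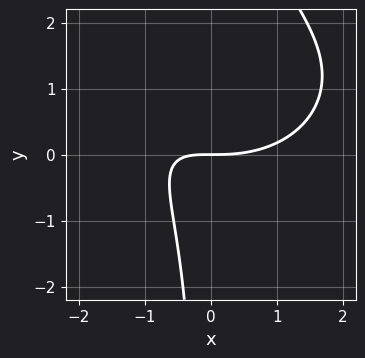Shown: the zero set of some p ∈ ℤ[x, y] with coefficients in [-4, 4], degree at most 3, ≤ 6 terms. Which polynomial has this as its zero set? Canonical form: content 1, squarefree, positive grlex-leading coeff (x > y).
x^3 + 2*x*y^2 - 3*x*y - 3*y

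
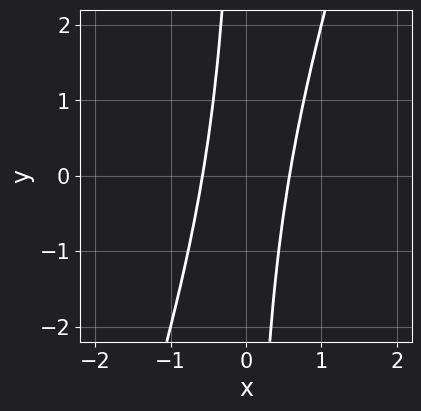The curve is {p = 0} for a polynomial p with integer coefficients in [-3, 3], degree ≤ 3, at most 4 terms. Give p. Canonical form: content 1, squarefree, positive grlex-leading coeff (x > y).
3*x^2 - x*y - 1

deg p = 2. No degree-1 curve has this shape.
Reading off the gridlines: no y-intercept at any integer in the box.
The integer polynomial consistent with all of this is the stated p.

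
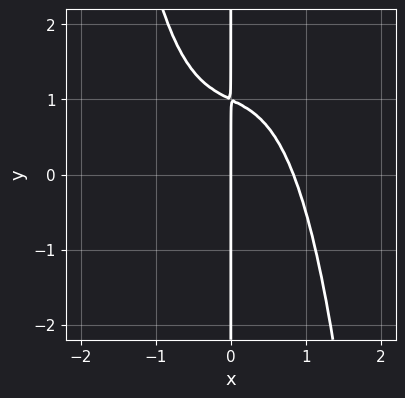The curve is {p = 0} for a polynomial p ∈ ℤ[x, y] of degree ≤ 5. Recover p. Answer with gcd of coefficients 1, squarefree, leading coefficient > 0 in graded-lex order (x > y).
2*x^4 + x^2 + 2*x*y - 2*x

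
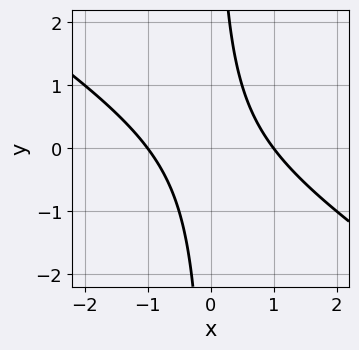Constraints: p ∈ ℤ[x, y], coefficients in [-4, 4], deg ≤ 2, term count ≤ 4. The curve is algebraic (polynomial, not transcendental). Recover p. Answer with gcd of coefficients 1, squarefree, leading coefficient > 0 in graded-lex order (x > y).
2*x^2 + 3*x*y - 2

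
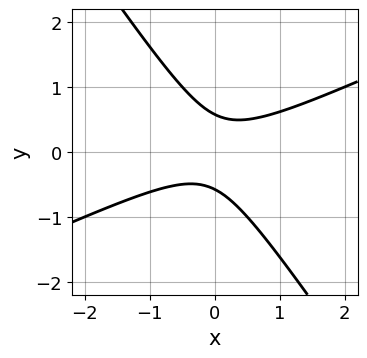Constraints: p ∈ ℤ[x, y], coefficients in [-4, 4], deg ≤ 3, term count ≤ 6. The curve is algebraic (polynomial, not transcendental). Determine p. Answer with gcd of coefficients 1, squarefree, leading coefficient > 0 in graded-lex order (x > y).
deg p = 2. The shape is more complex than any degree-1 curve.
Reading off the gridlines: it misses every integer gridline on the x-axis.
Together with the visible shape, these determine p as stated.

2*x^2 - 3*x*y - 3*y^2 + 1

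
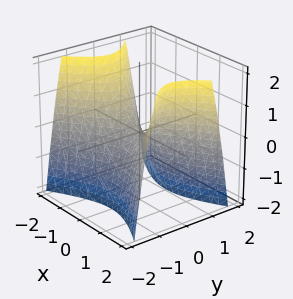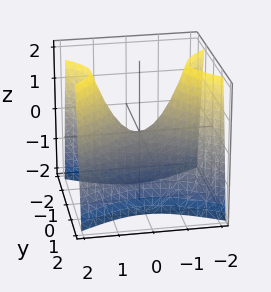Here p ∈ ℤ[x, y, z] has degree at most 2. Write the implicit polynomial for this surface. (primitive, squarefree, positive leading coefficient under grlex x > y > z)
First, degree: a saddle surface; a quadric, so deg p = 2.
Then, symmetries: mirror symmetry y ↦ −y ⇒ only even powers of y; the x ↦ −x reflection is a symmetry, so x appears only in even powers.
Next, against the integer gridlines: it meets the y-axis at y = 0 (among the integer gridlines); one x-axis crossing is at x = 0; it crosses the z-axis at the gridline z = 0.
Finally, the integer polynomial consistent with all of this is the stated p.

x^2 - 2*y^2 - z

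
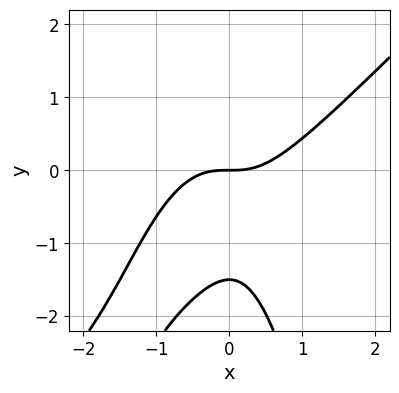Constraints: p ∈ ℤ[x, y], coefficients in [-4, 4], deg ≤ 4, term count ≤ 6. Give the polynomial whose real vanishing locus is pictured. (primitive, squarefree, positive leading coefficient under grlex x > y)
The degree is 3 — the shape is more complex than any degree-2 curve.
Against the integer gridlines: it crosses the x-axis at the gridline x = 0; one y-axis crossing is at y = 0.
Matching integer coefficients to the picture gives p.

3*x^3 - 3*x^2*y - 2*y^2 - 3*y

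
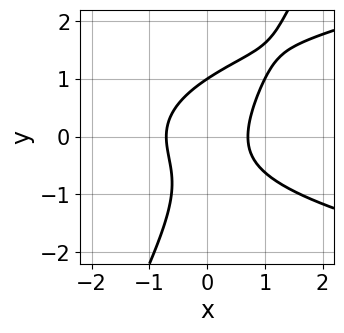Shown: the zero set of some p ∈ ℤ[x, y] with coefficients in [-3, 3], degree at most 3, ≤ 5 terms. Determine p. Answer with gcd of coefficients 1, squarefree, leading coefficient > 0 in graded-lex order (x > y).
2*x*y^2 - y^3 - 2*x^2 + 1

First, the degree is 3 — a generic line meets the curve in up to 3 points.
Then, from the axis intercepts and sections: it crosses the y-axis at the gridline y = 1.
Finally, together with the visible shape, these determine p as stated.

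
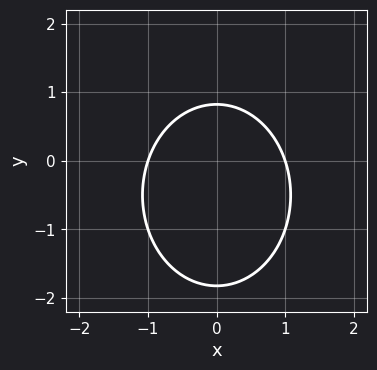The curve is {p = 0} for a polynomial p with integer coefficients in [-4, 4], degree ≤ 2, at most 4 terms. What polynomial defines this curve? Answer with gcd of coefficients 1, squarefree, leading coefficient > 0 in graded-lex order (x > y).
First, degree: no degree-1 curve has this shape, so deg p = 2.
Then, symmetries: mirror symmetry x ↦ −x ⇒ only even powers of x.
Then, reading off the gridlines: among the integer gridlines, it crosses the x-axis at x ∈ {-1, 1}.
Finally, assembling these constraints gives the stated polynomial.

3*x^2 + 2*y^2 + 2*y - 3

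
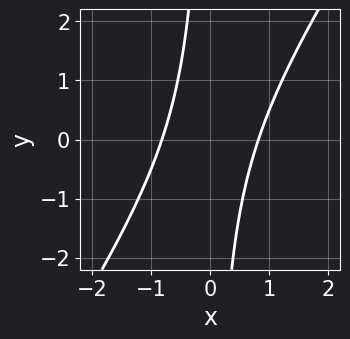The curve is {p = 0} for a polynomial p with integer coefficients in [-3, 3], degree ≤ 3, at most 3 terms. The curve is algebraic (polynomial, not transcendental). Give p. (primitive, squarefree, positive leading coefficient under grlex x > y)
3*x^2 - 2*x*y - 2

(a) The degree is 2 — a generic line meets the curve in up to 2 points.
(b) Checking where it meets the axes: the curve avoids every integer y-axis point in the box.
(c) Matching integer coefficients to the picture gives p.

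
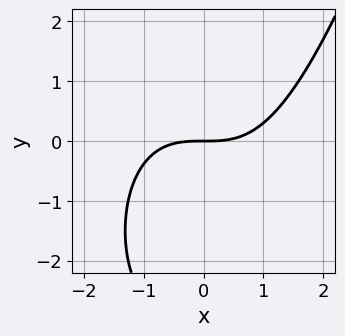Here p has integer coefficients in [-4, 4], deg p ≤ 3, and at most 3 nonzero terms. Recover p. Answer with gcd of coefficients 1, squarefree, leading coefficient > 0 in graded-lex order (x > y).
The degree is 3 — no degree-2 curve has this shape.
Observable constraints: it meets the x-axis at x = 0 (among the integer gridlines); it crosses the y-axis at the gridline y = 0.
Solving for integer coefficients yields p as stated.

x^3 - y^2 - 3*y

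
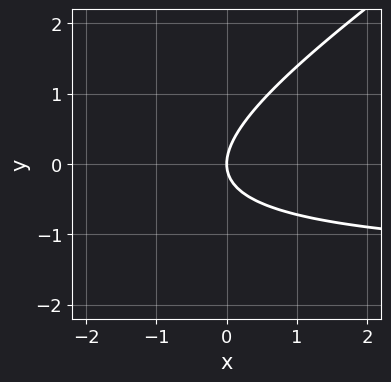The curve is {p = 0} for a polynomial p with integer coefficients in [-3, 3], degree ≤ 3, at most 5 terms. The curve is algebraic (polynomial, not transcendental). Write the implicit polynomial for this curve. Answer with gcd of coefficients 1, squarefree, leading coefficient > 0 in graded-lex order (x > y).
2*x*y - 3*y^2 + 3*x

First, degree: the shape is more complex than any degree-1 curve, so deg p = 2.
Then, reading off the gridlines: it crosses the y-axis at the gridline y = 0; one x-axis crossing is at x = 0.
Finally, these observations pin down the coefficients.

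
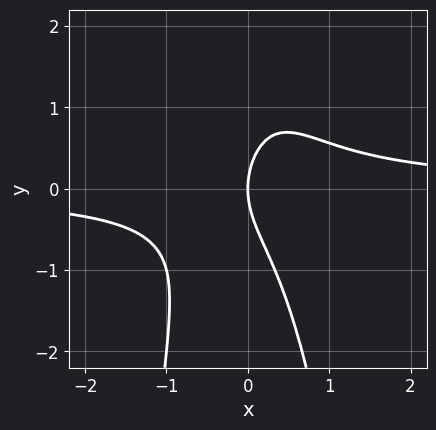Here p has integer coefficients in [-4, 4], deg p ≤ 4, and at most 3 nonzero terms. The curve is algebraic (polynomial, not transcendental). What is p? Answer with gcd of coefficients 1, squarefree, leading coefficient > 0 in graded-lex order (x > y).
The degree is 3 — a generic line meets the curve in up to 3 points.
Reading off the gridlines: it meets the x-axis at x = 0 (among the integer gridlines); one y-axis crossing is at y = 0.
Together with the visible shape, these determine p as stated.

3*x^2*y + y^2 - 2*x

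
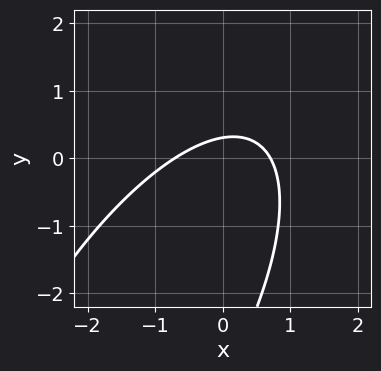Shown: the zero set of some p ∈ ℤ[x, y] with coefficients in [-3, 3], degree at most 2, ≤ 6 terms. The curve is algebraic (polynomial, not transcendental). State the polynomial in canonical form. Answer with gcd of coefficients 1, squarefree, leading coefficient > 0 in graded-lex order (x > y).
2*x^2 - 2*x*y + y^2 + 3*y - 1

deg p = 2.
Solving for integer coefficients yields p as stated.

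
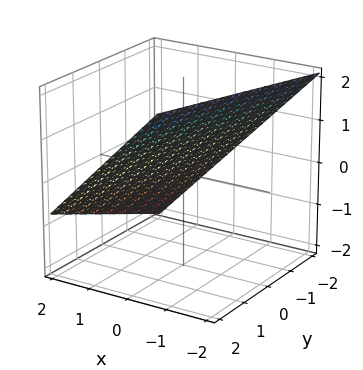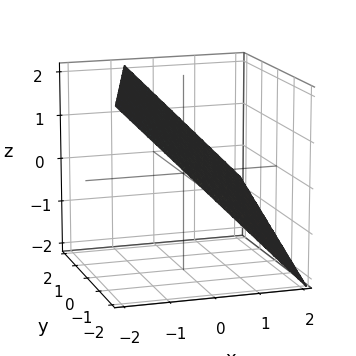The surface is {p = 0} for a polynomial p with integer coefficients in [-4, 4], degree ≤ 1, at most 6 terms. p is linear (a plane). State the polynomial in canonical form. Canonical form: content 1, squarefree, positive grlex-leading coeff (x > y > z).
3*x - y + 3*z - 2

First, deg p = 1. The surface is flat (a plane).
Next, observable constraints: it meets the y-axis at y = -2 (among the integer gridlines).
Finally, together with the visible shape, these determine p as stated.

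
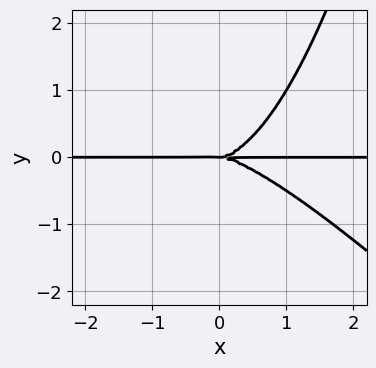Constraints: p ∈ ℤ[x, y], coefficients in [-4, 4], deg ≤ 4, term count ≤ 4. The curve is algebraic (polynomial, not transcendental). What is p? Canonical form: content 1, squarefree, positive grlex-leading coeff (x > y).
x^3*y + x^2*y^2 - 2*y^3

(a) The degree is 4 — the shape is more complex than any degree-3 curve.
(b) From the axis intercepts and sections: every point of the x-axis in the box is on the curve; one y-axis crossing is at y = 0.
(c) Solving for integer coefficients yields p as stated.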